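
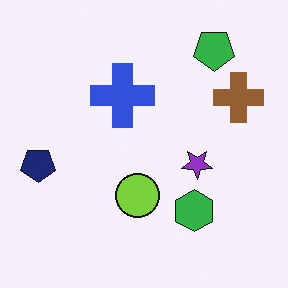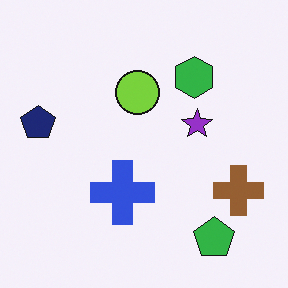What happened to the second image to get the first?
This is the original image flipped vertically (top ↔ bottom).

The green pentagon is in the bottom-right of the second image and the top-right of the first — shapes on opposite sides of the horizontal midline have swapped in a mirror flip.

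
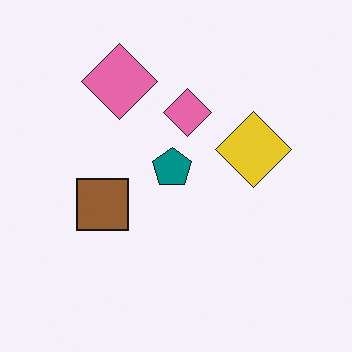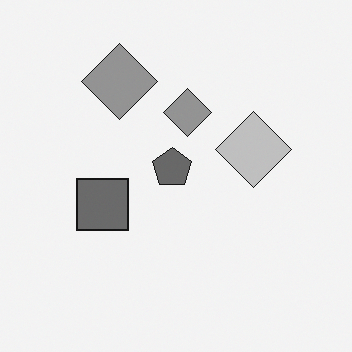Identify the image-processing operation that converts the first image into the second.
It was converted to grayscale.

All color is removed — every shape is now a shade of grey.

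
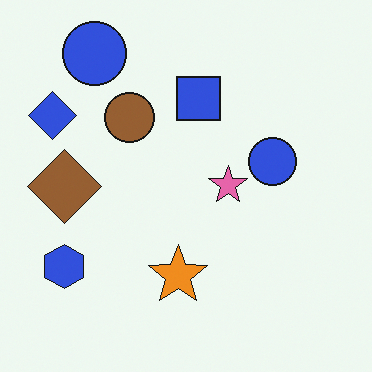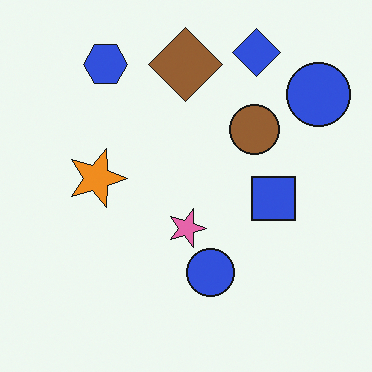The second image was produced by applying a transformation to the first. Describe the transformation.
Rotated 90° clockwise.

The blue diamond sits in the top-left of the first image and the top-right of the second — consistent with a whole-image 90° clockwise rotation.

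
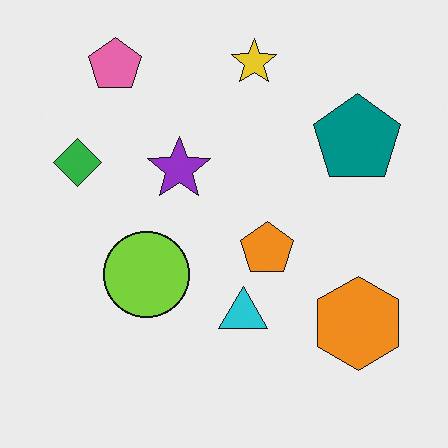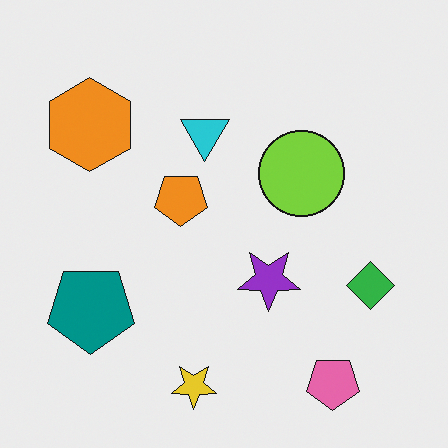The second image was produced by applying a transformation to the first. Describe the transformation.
Rotated 180°.

The pink pentagon sits in the top-left of the first image and the bottom-right of the second — consistent with a whole-image 180° rotation.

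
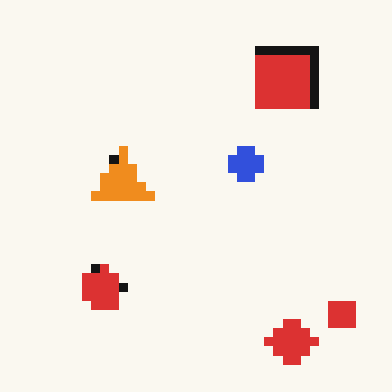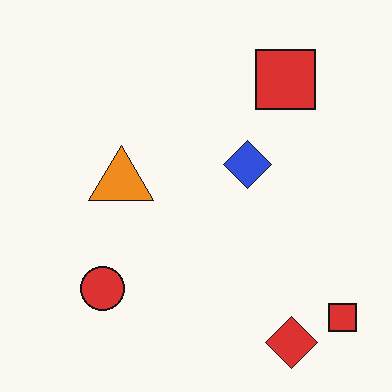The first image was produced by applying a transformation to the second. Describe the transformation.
The image was heavily pixelated into large blocks.

Shapes are reduced to large square blocks; fine edges and outlines are lost — a downscale-then-upscale (mosaic) effect.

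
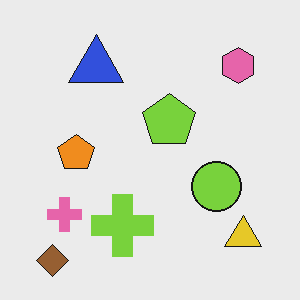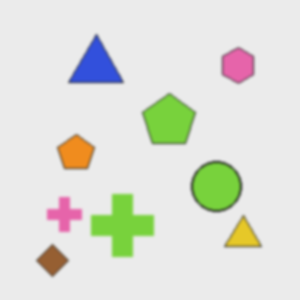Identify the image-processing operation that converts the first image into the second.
The image was lightly blurred.

Shape edges and outlines are uniformly softened across the whole image.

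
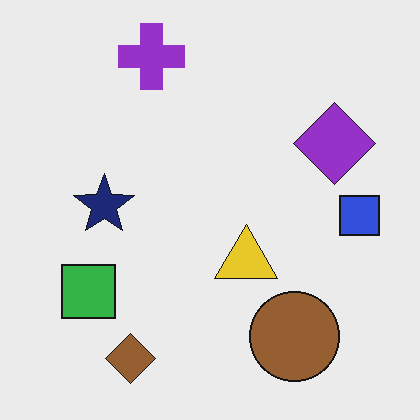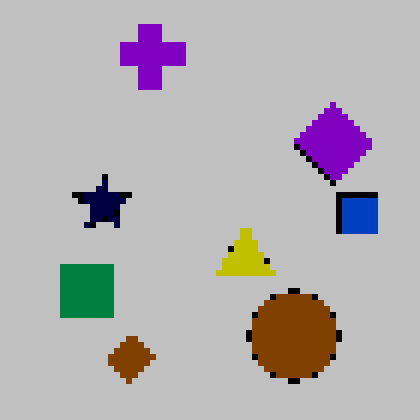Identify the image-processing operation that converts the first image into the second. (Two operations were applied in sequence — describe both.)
The second image is the first aggressively posterized, then moderately pixelated.

Each flat color has snapped to a coarser quantized level — most visibly, the near-white background has dropped to a flat grey. Shapes are reduced to large square blocks; fine edges and outlines are lost — a downscale-then-upscale (mosaic) effect.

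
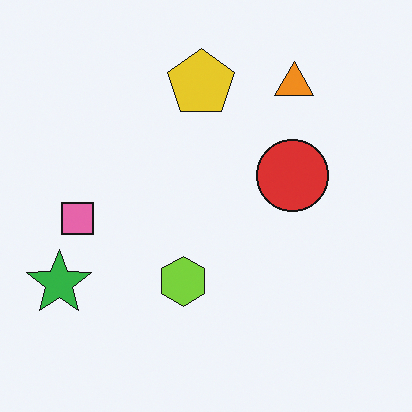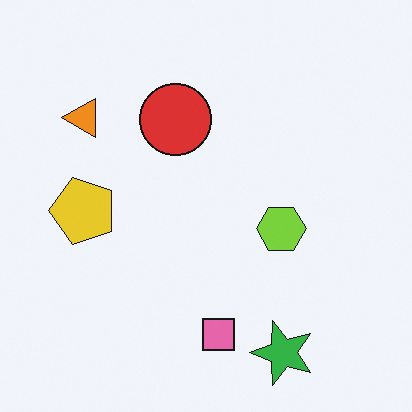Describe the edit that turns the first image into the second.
Rotated 90° counter-clockwise.

The green star sits in the bottom-left of the first image and the bottom-right of the second — consistent with a whole-image 90° counter-clockwise rotation.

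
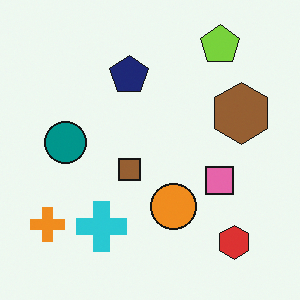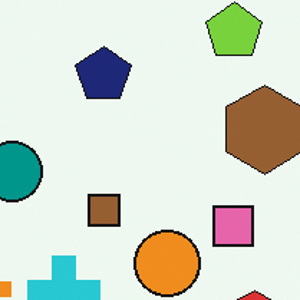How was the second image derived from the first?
This is the original image cropped slightly and scaled back up.

The visible shapes are larger and the field of view is narrower; shapes near the original edges may be partly or wholly outside the frame — a crop-and-rescale.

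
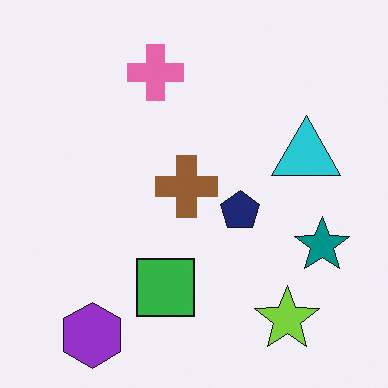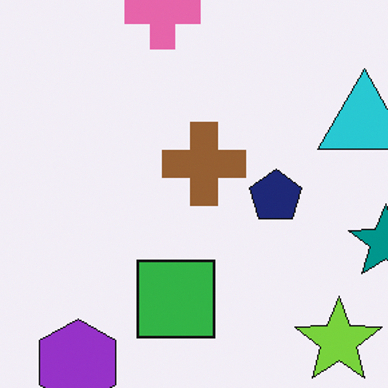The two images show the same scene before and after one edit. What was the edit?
The second image is the first cropped to a modestly smaller region and rescaled.

The visible shapes are larger and the field of view is narrower; shapes near the original edges may be partly or wholly outside the frame — a crop-and-rescale.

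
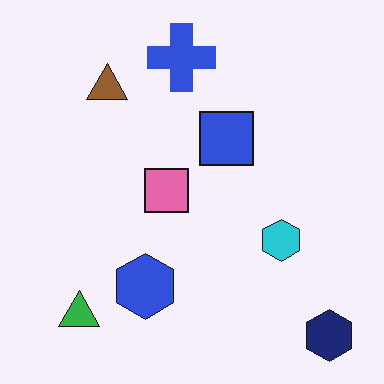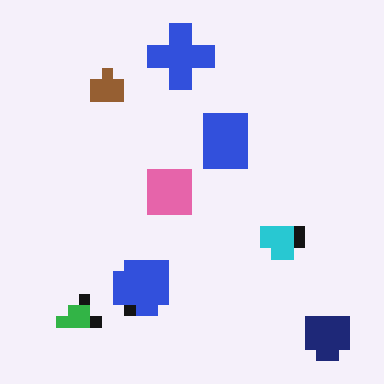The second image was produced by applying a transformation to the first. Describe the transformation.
It was heavily pixelated into large blocks.

Shapes are reduced to large square blocks; fine edges and outlines are lost — a downscale-then-upscale (mosaic) effect.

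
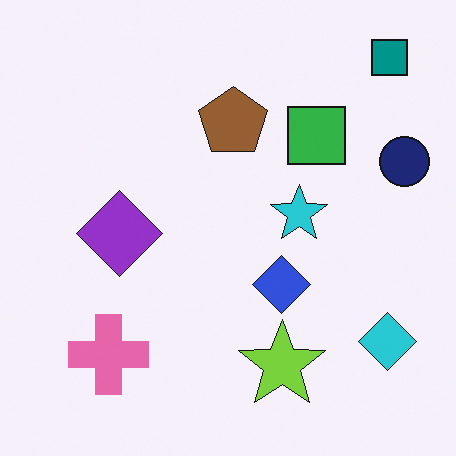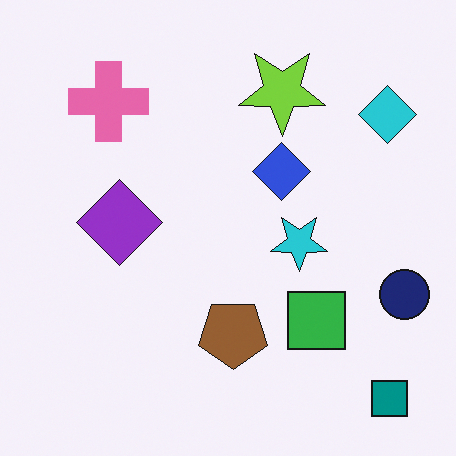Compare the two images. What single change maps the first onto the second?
The transformation is: flipped vertically (top ↔ bottom).

The teal square is in the top-right of the first image and the bottom-right of the second — shapes on opposite sides of the horizontal midline have swapped in a mirror flip.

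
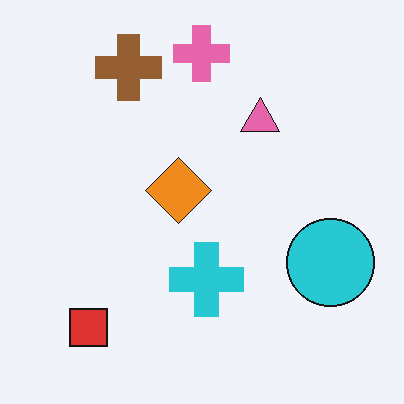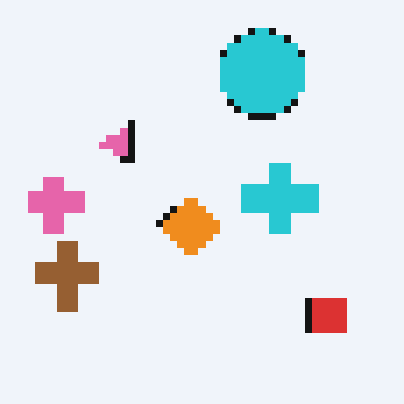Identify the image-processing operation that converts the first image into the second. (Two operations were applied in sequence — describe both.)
The transformation is: moderately pixelated, then rotated 90° counter-clockwise.

Shapes are reduced to large square blocks; fine edges and outlines are lost — a downscale-then-upscale (mosaic) effect. The red square sits in the bottom-left of the first image and the bottom-right of the second — consistent with a whole-image 90° counter-clockwise rotation.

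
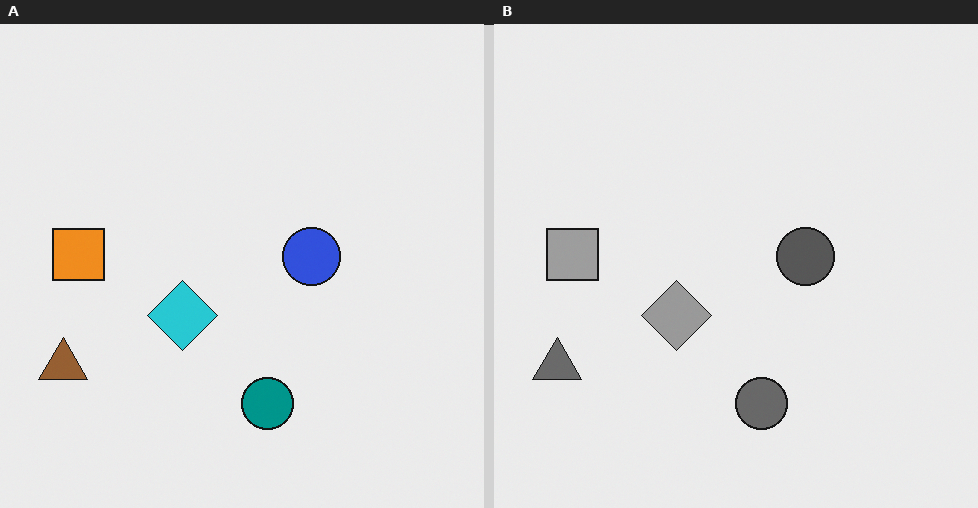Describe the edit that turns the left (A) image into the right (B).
The image was converted to grayscale.

All color is removed — every shape is now a shade of grey.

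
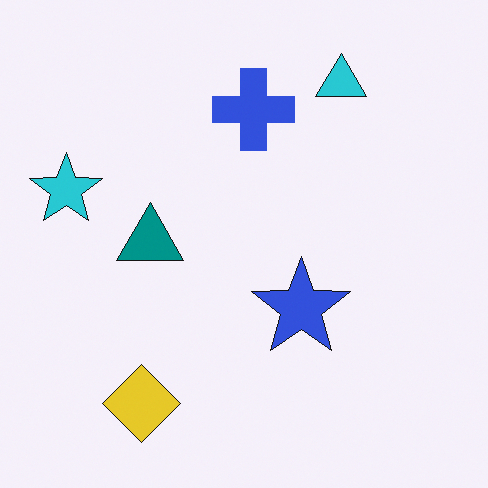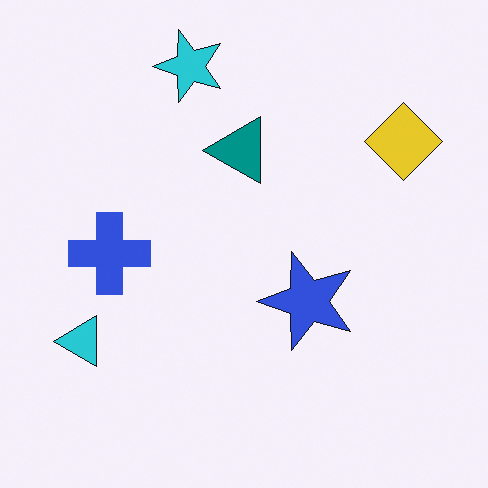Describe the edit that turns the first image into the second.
It was transposed (reflected across the top-left ↔ bottom-right diagonal).

Shapes have swapped their row and column positions — what was in the top-right is now in the bottom-left — a diagonal reflection.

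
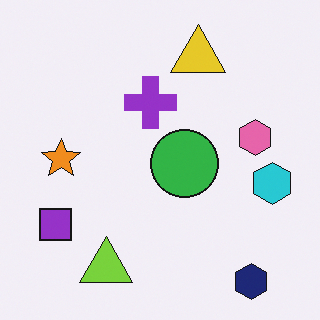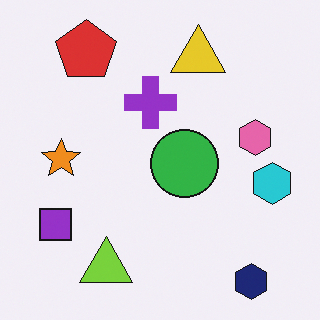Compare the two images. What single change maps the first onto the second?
The image was overlaid with an additional red pentagon.

A red pentagon appears in the second image that is absent from the first.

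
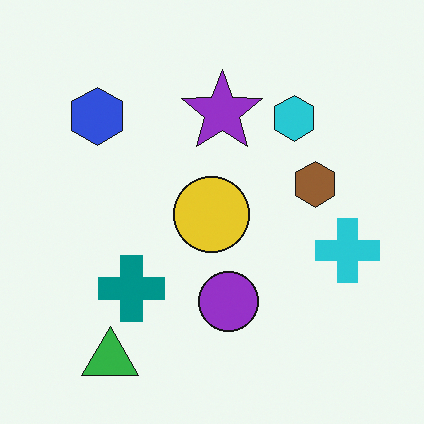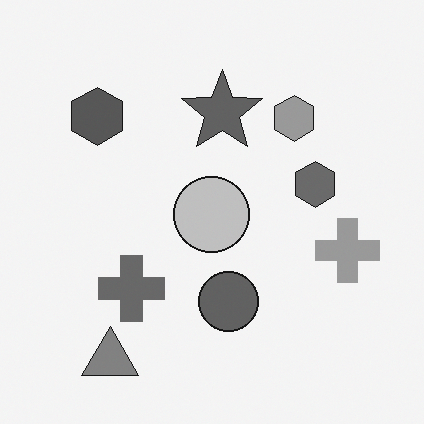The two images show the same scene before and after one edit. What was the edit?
It was converted to grayscale.

All color is removed — every shape is now a shade of grey.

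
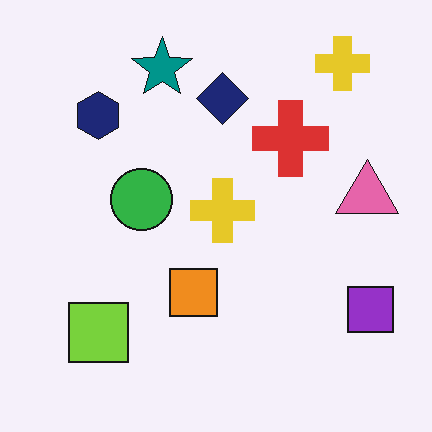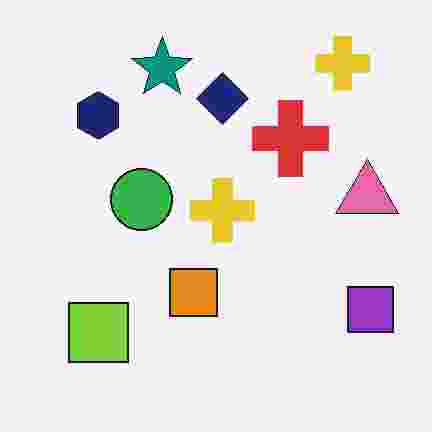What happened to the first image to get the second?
This is the original image degraded with heavy JPEG compression.

Blocky 8×8 compression artifacts appear around shape edges and the flat background shows ringing — characteristic JPEG degradation.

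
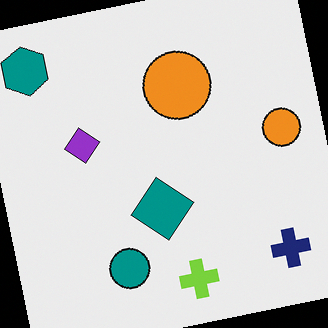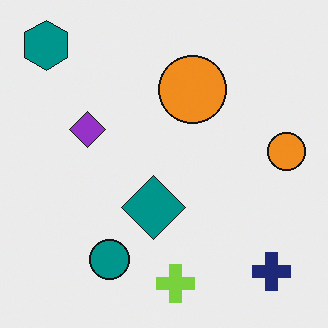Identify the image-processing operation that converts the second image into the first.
Rotated counter-clockwise by a slight angle.

Every shape is tilted by the same angle and the image corners show triangular fill wedges — a whole-image rotation by a non-right angle.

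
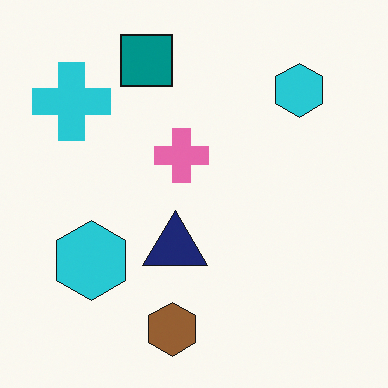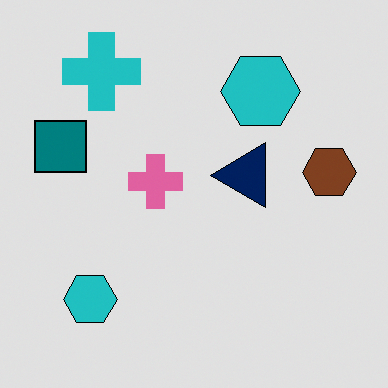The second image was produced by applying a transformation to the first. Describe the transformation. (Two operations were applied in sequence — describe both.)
It was transposed (reflected across the top-left ↔ bottom-right diagonal), then moderately posterized.

Shapes have swapped their row and column positions — what was in the top-right is now in the bottom-left — a diagonal reflection. Each flat color has snapped to a coarser quantized level — most visibly, the near-white background has dropped to a flat grey.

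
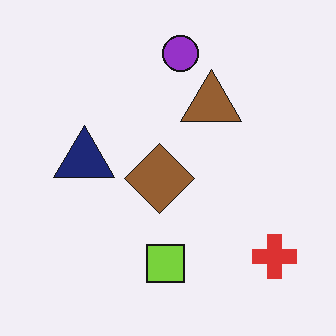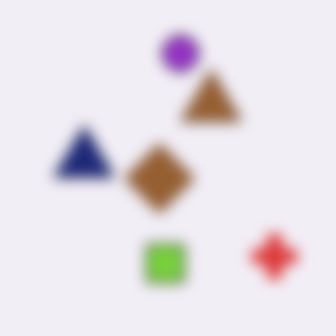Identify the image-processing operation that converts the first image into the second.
The image was strongly gaussian-blurred.

Shape edges and outlines are uniformly softened across the whole image.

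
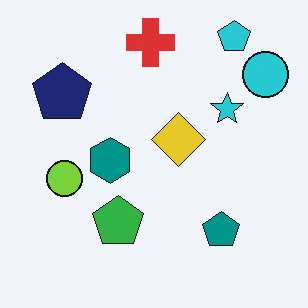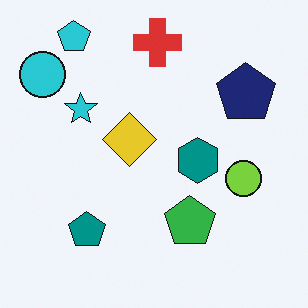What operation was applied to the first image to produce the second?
It was flipped horizontally (left ↔ right).

The cyan circle is in the top-right of the first image and the top-left of the second — shapes on opposite sides of the vertical midline have swapped in a mirror flip.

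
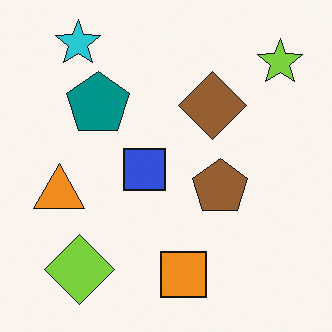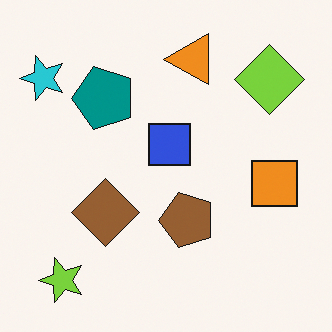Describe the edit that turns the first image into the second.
The image was transposed (reflected across the top-left ↔ bottom-right diagonal).

Shapes have swapped their row and column positions — what was in the top-right is now in the bottom-left — a diagonal reflection.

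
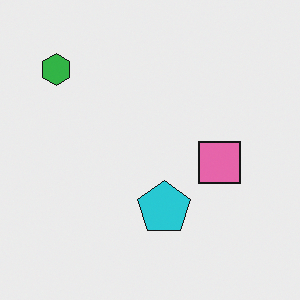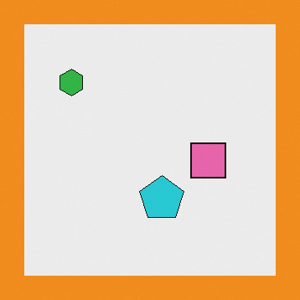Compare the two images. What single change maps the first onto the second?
Framed with a orange border.

A solid orange frame runs around the edge of the second image, with the content slightly shrunk inside it.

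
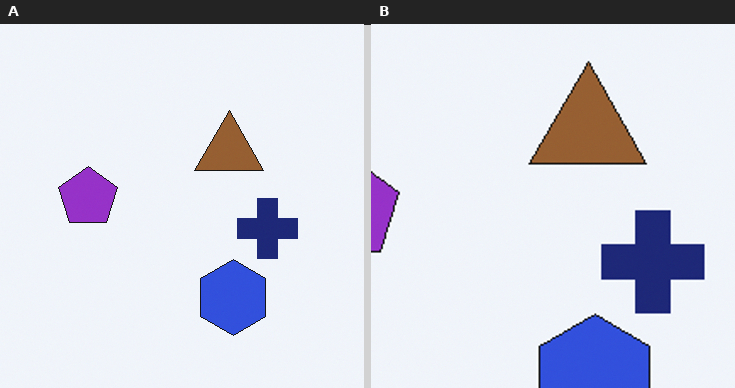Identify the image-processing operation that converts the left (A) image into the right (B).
Cropped to a noticeably smaller region and rescaled.

The visible shapes are larger and the field of view is narrower; shapes near the original edges may be partly or wholly outside the frame — a crop-and-rescale.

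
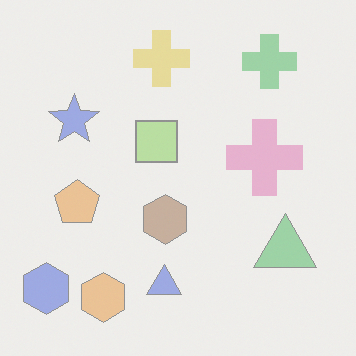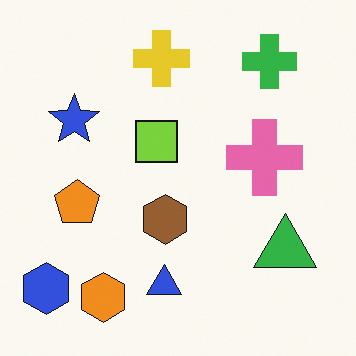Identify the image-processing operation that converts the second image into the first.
The first image is the second given much lower contrast.

Tones are pushed toward mid-grey across the whole image — a global contrast change.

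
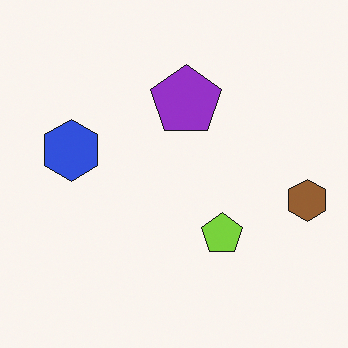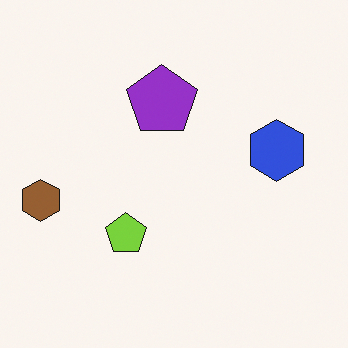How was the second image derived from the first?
This is the original image flipped horizontally (left ↔ right).

The brown hexagon is in the right of the first image and the left of the second — shapes on opposite sides of the vertical midline have swapped in a mirror flip.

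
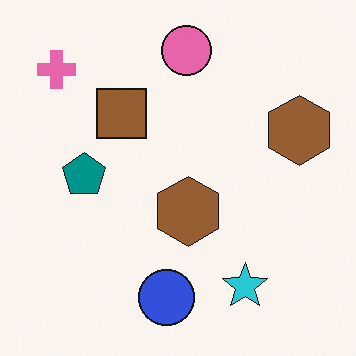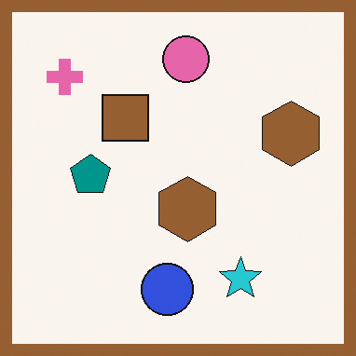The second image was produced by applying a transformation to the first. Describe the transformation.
This is the original image framed with a brown border.

A solid brown frame runs around the edge of the second image, with the content slightly shrunk inside it.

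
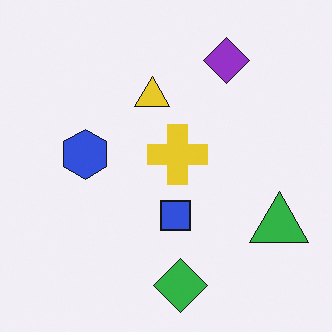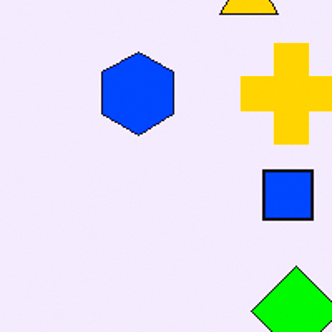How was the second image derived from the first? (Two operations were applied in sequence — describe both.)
The image was cropped tightly and scaled back up, then heavily oversaturated.

The visible shapes are larger and the field of view is narrower; shapes near the original edges may be partly or wholly outside the frame — a crop-and-rescale. All colors are more vivid — a global saturation change.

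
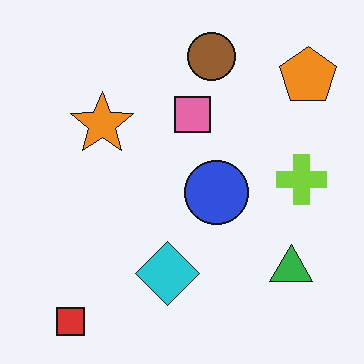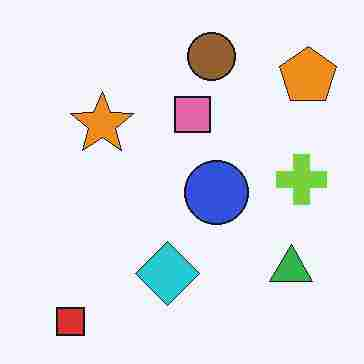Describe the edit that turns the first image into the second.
The second image is the first degraded with heavy JPEG compression.

Blocky 8×8 compression artifacts appear around shape edges and the flat background shows ringing — characteristic JPEG degradation.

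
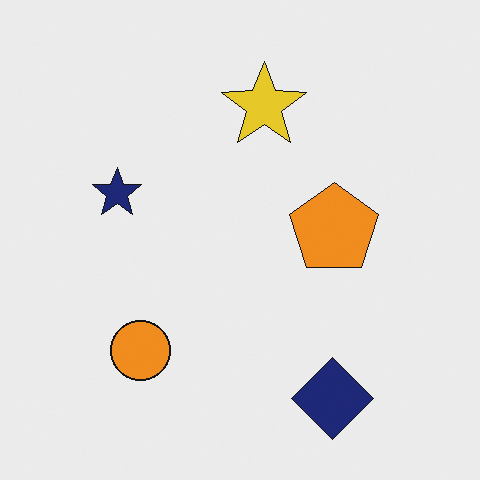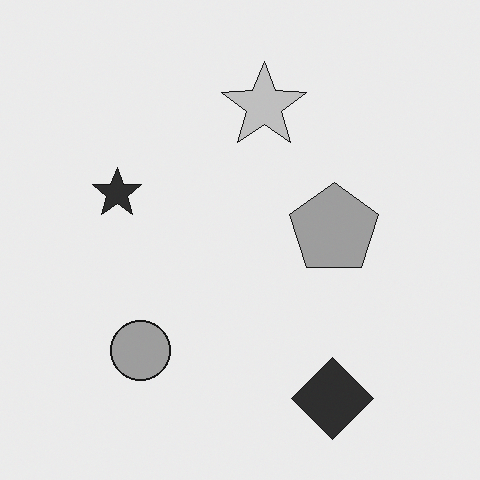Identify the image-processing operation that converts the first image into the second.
It was converted to grayscale.

All color is removed — every shape is now a shade of grey.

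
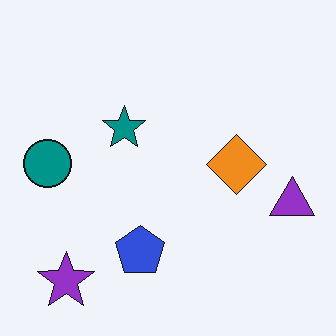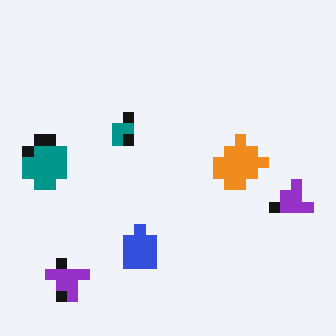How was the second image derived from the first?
Heavily pixelated into large blocks.

Shapes are reduced to large square blocks; fine edges and outlines are lost — a downscale-then-upscale (mosaic) effect.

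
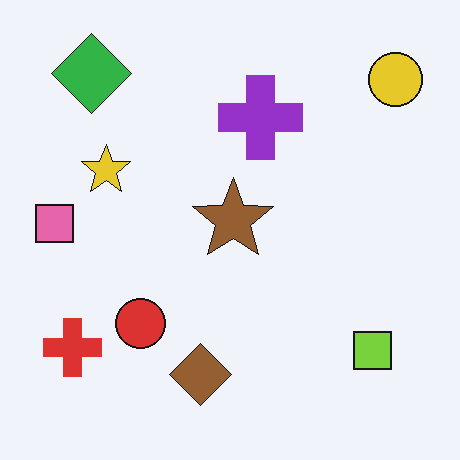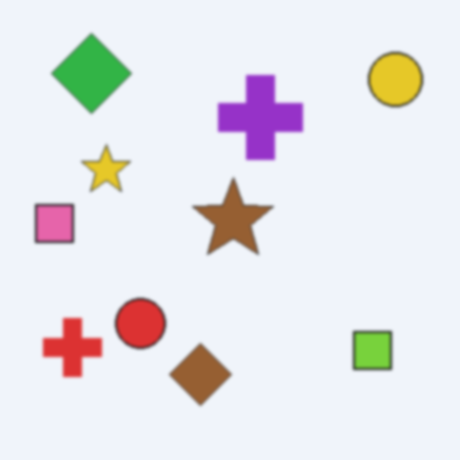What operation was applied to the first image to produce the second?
The image was slightly softened.

Shape edges and outlines are uniformly softened across the whole image.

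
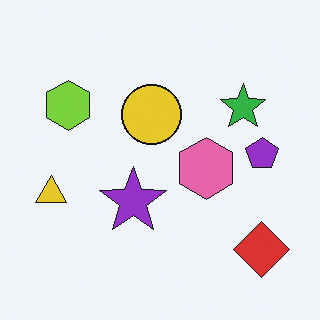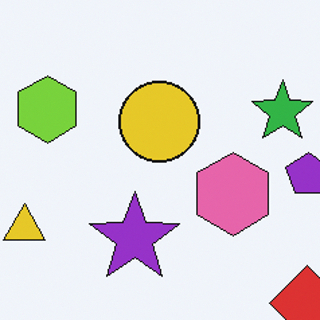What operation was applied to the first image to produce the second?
It was cropped to a modestly smaller region and rescaled.

The visible shapes are larger and the field of view is narrower; shapes near the original edges may be partly or wholly outside the frame — a crop-and-rescale.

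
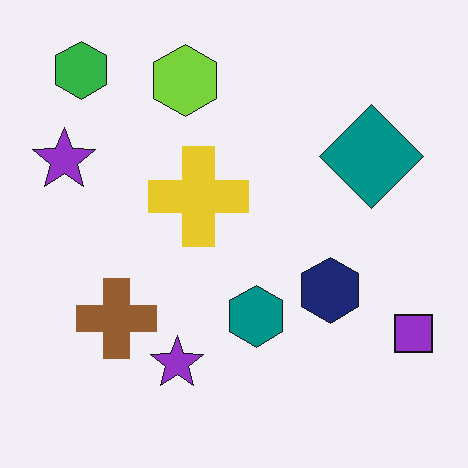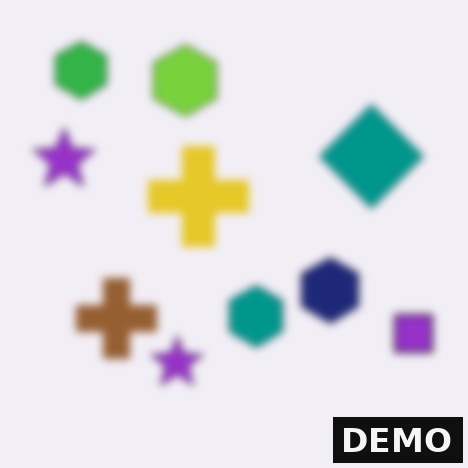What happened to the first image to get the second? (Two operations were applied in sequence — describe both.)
The second image is the first moderately blurred, then watermarked with the text "DEMO" in the lower-right corner.

Shape edges and outlines are uniformly softened across the whole image. A dark label reading "DEMO" appears in the lower-right corner.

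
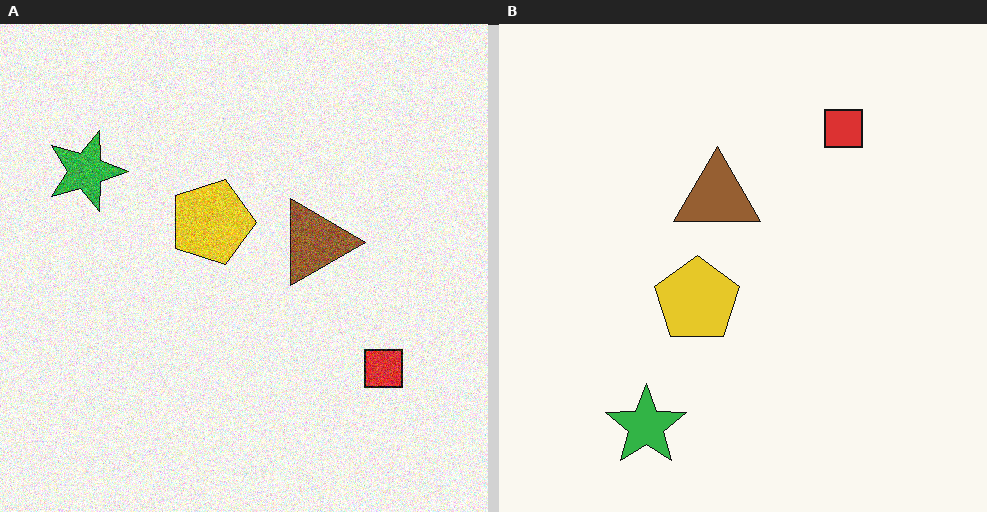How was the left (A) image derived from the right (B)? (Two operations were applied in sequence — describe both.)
The image was rotated 90° clockwise, then degraded with heavy additive noise.

The green star sits in the bottom-left of the right (B) image and the top-left of the left (A) — consistent with a whole-image 90° clockwise rotation. Random speckle covers the whole image, including the flat background.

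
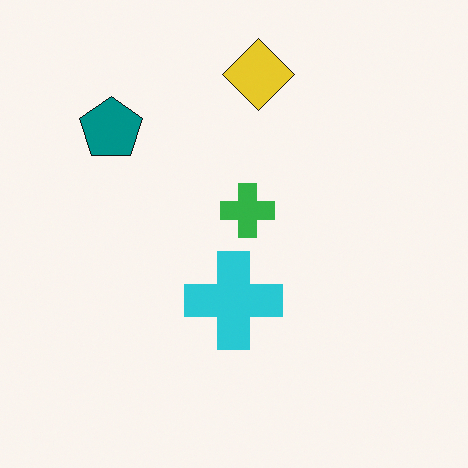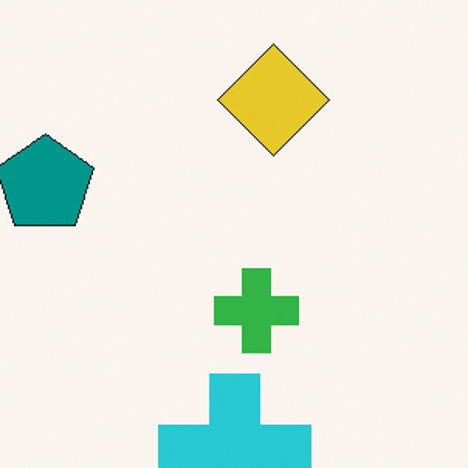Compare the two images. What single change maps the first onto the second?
It was cropped slightly and scaled back up.

The visible shapes are larger and the field of view is narrower; shapes near the original edges may be partly or wholly outside the frame — a crop-and-rescale.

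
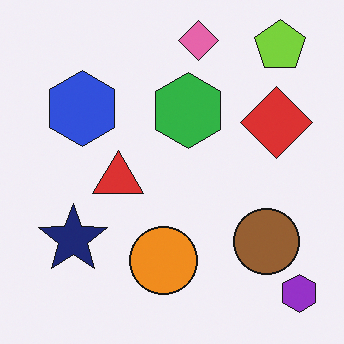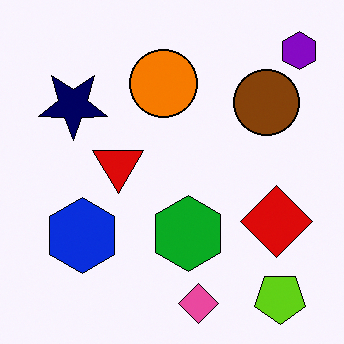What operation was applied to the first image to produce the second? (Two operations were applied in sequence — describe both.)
The transformation is: flipped vertically (top ↔ bottom), then given slightly increased contrast.

The pink diamond is in the top of the first image and the bottom of the second — shapes on opposite sides of the horizontal midline have swapped in a mirror flip. Tones are pushed away from mid-grey across the whole image — a global contrast change.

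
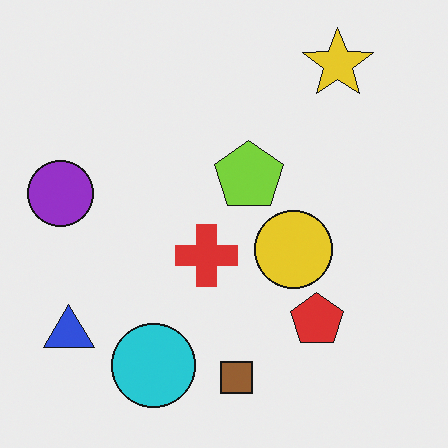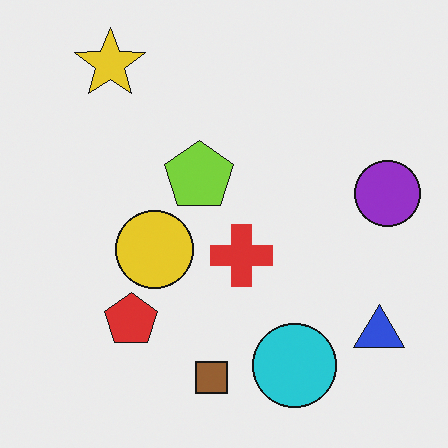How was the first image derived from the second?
It was flipped horizontally (left ↔ right).

The purple circle is in the right of the second image and the left of the first — shapes on opposite sides of the vertical midline have swapped in a mirror flip.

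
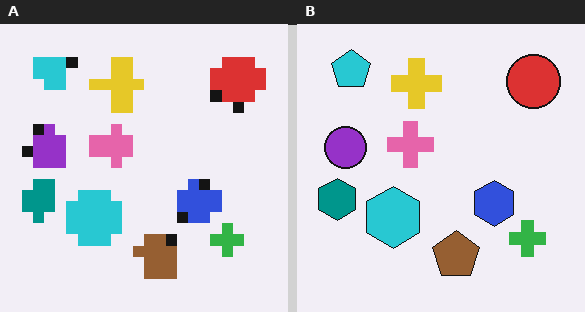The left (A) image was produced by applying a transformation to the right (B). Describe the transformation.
This is the original image heavily pixelated into large blocks.

Shapes are reduced to large square blocks; fine edges and outlines are lost — a downscale-then-upscale (mosaic) effect.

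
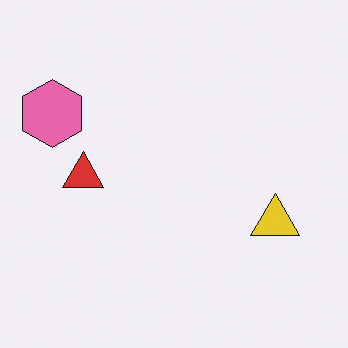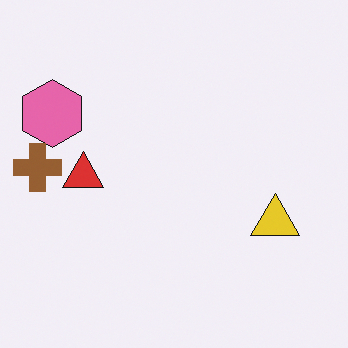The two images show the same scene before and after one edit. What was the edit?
The transformation is: overlaid with an additional brown cross.

A brown cross appears in the second image that is absent from the first.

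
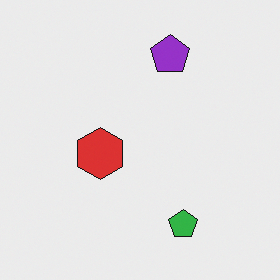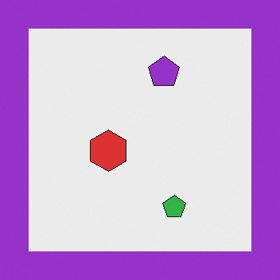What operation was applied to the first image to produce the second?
Framed with a purple border.

A solid purple frame runs around the edge of the second image, with the content slightly shrunk inside it.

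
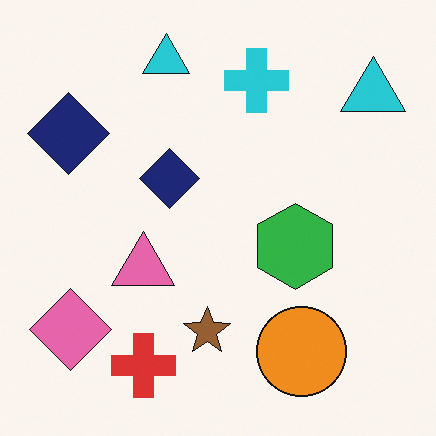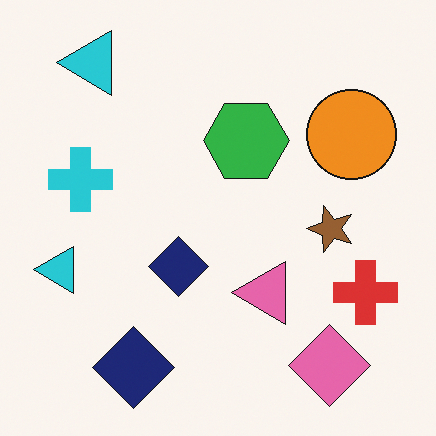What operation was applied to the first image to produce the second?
The image was rotated 90° counter-clockwise.

The pink diamond sits in the bottom-left of the first image and the bottom-right of the second — consistent with a whole-image 90° counter-clockwise rotation.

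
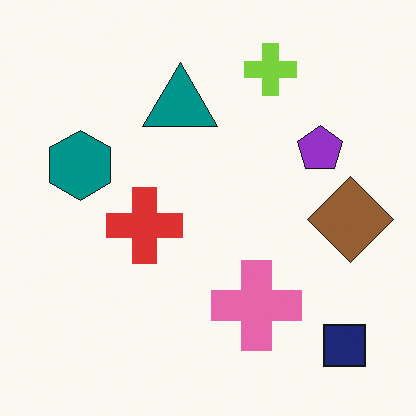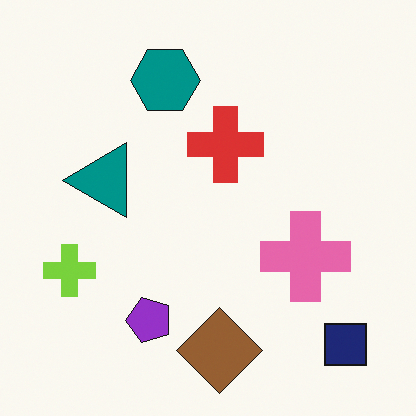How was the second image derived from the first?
It was transposed (reflected across the top-left ↔ bottom-right diagonal).

Shapes have swapped their row and column positions — what was in the top-right is now in the bottom-left — a diagonal reflection.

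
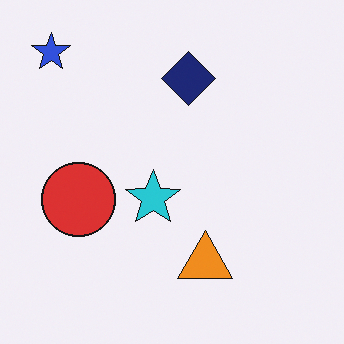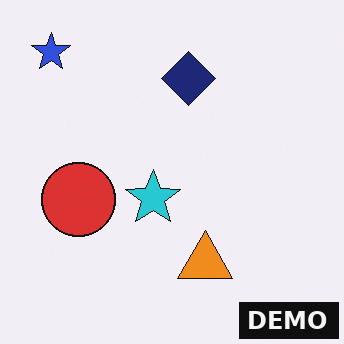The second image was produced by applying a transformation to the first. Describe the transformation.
The image was watermarked with the text "DEMO" in the lower-right corner.

A dark label reading "DEMO" appears in the lower-right corner.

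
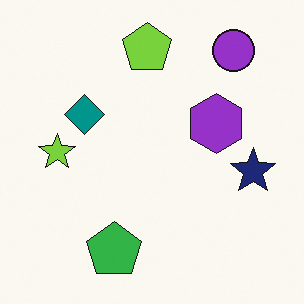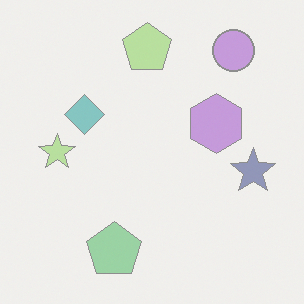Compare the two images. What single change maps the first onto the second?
The second image is the first washed out (contrast reduced).

Tones are pushed toward mid-grey across the whole image — a global contrast change.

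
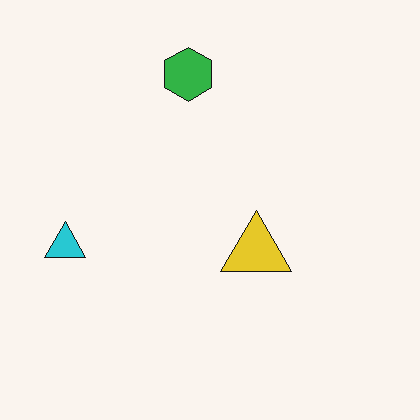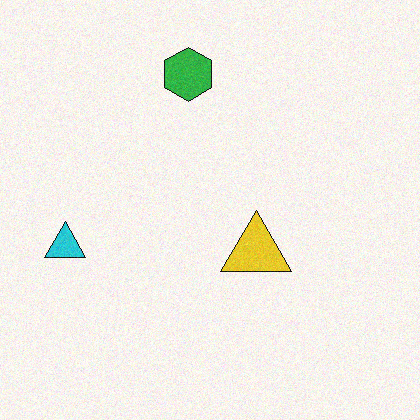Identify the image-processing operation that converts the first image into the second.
The image was degraded with subtle gaussian noise.

Random speckle covers the whole image, including the flat background.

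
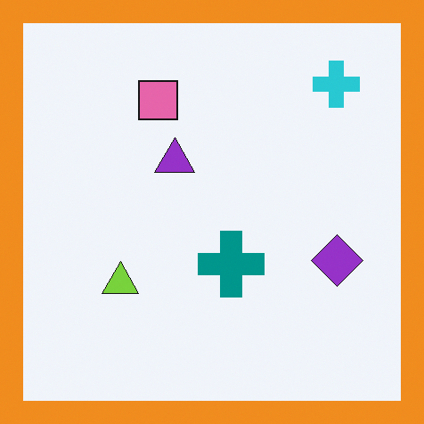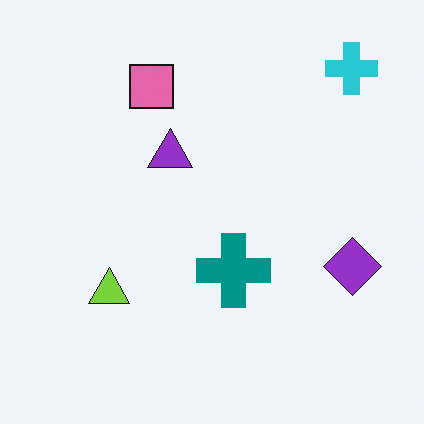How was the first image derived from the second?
The first image is the second framed with a orange border.

A solid orange frame runs around the edge of the first image, with the content slightly shrunk inside it.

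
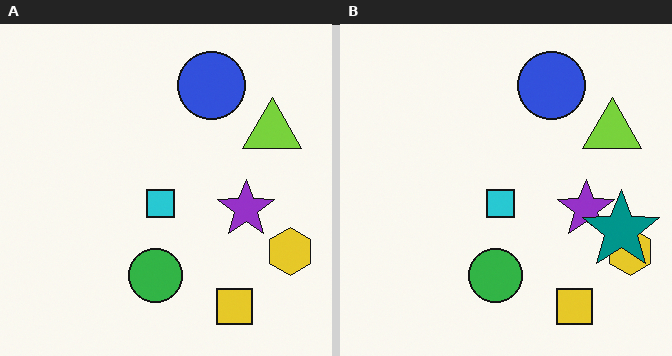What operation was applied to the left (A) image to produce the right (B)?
The right (B) image is the left (A) overlaid with an additional teal star.

A teal star appears in the right (B) image that is absent from the left (A).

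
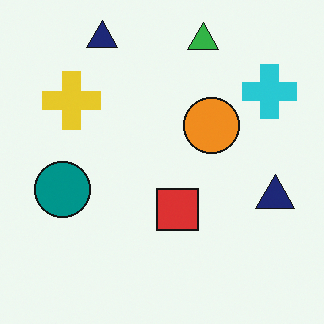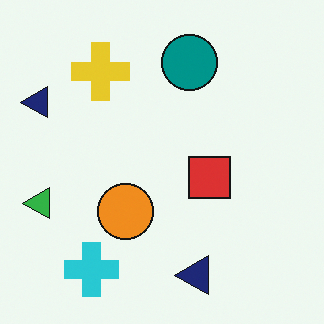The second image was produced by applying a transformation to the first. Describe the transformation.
The image was transposed (reflected across the top-left ↔ bottom-right diagonal).

Shapes have swapped their row and column positions — what was in the top-right is now in the bottom-left — a diagonal reflection.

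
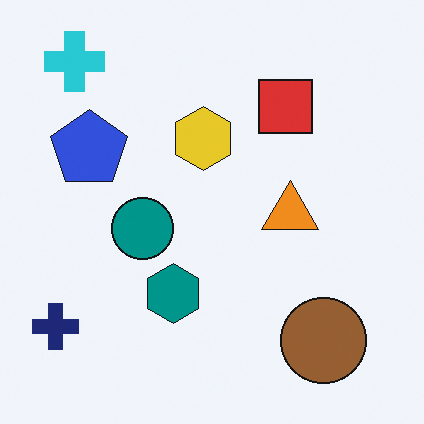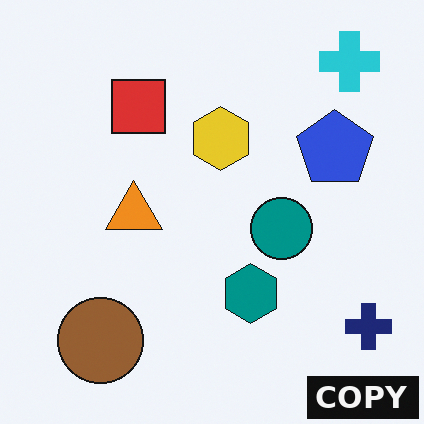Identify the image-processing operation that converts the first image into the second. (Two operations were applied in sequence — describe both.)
The image was flipped horizontally (left ↔ right), then watermarked with the text "COPY" in the lower-right corner.

The navy cross is in the bottom-left of the first image and the bottom-right of the second — shapes on opposite sides of the vertical midline have swapped in a mirror flip. A dark label reading "COPY" appears in the lower-right corner.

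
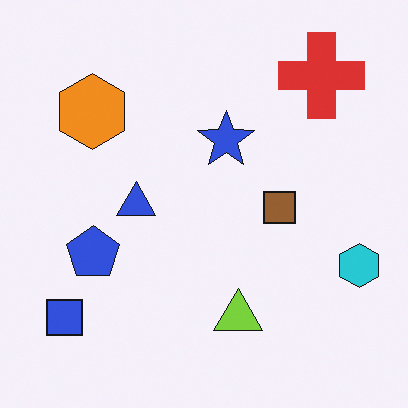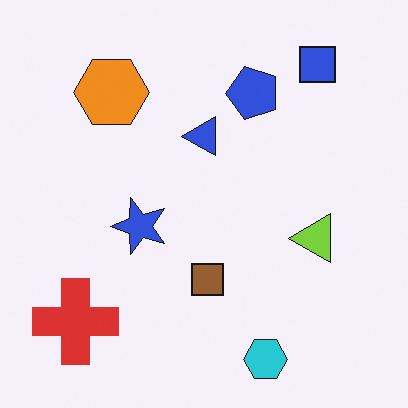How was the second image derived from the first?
The transformation is: transposed (reflected across the top-left ↔ bottom-right diagonal).

Shapes have swapped their row and column positions — what was in the top-right is now in the bottom-left — a diagonal reflection.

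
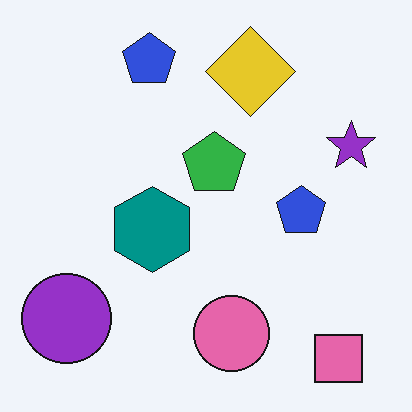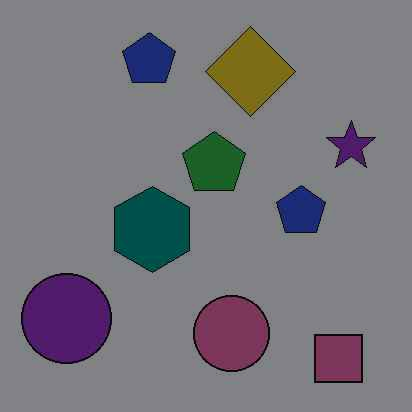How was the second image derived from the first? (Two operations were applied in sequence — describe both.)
The second image is the first heavily JPEG-compressed with obvious blocking artifacts, then substantially darkened.

Blocky 8×8 compression artifacts appear around shape edges and the flat background shows ringing — characteristic JPEG degradation. Every pixel — background and shapes alike — is uniformly darkened.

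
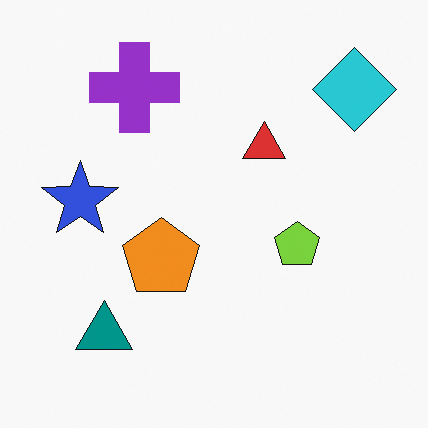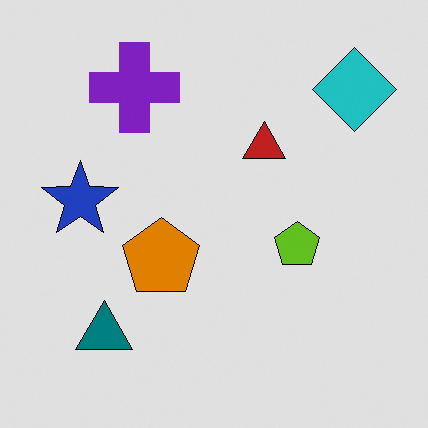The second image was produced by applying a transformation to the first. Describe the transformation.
The second image is the first posterized to a reduced palette.

Each flat color has snapped to a coarser quantized level — most visibly, the near-white background has dropped to a flat grey.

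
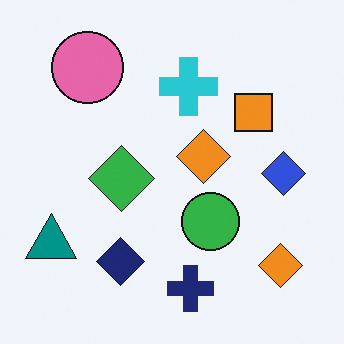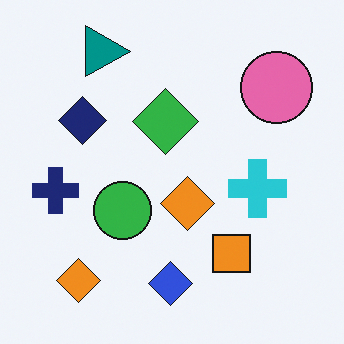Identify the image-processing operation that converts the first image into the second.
Rotated 90° clockwise.

The teal triangle sits in the bottom-left of the first image and the top-left of the second — consistent with a whole-image 90° clockwise rotation.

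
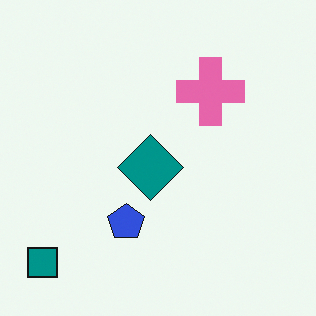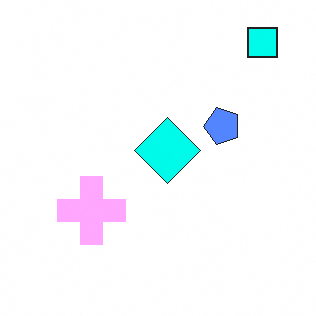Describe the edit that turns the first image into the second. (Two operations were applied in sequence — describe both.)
Transposed (reflected across the top-left ↔ bottom-right diagonal), then noticeably brightened.

Shapes have swapped their row and column positions — what was in the top-right is now in the bottom-left — a diagonal reflection. Every pixel — background and shapes alike — is uniformly brightened.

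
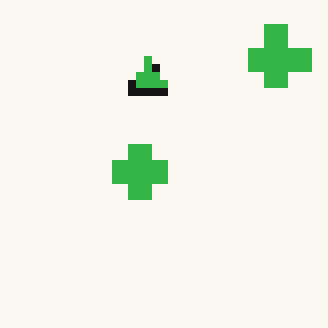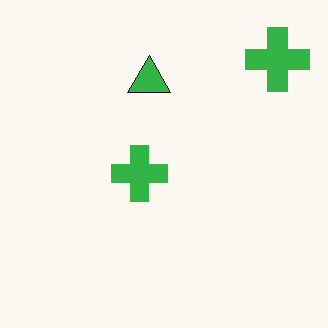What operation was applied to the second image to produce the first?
The transformation is: pixelated into visible square blocks.

Shapes are reduced to large square blocks; fine edges and outlines are lost — a downscale-then-upscale (mosaic) effect.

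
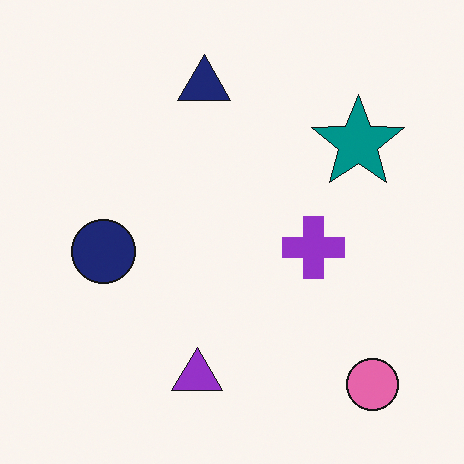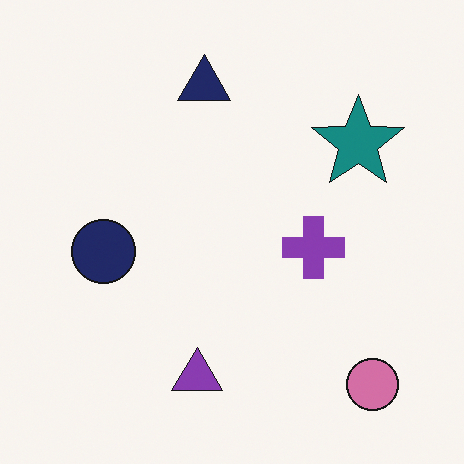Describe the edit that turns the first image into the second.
The second image is the first slightly desaturated.

All colors are more muted and greyish — a global saturation change.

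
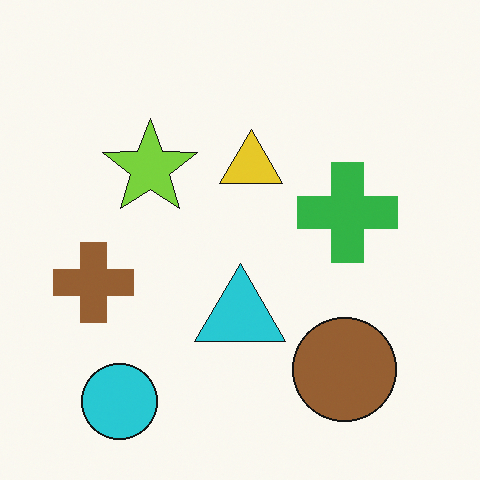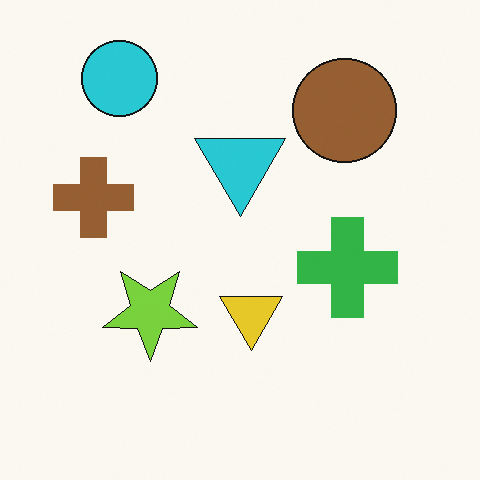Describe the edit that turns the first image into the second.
The image was flipped vertically (top ↔ bottom).

The cyan circle is in the bottom-left of the first image and the top-left of the second — shapes on opposite sides of the horizontal midline have swapped in a mirror flip.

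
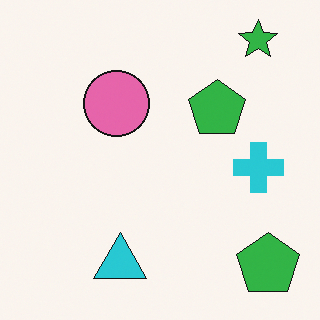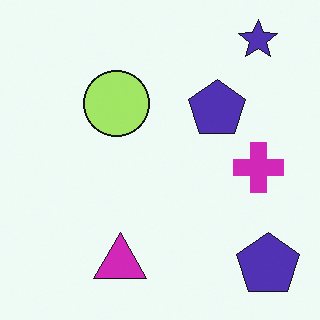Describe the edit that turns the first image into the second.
The transformation is: hue-shifted noticeably.

Every shape's color has rotated by the same amount around the hue wheel — a uniform hue shift.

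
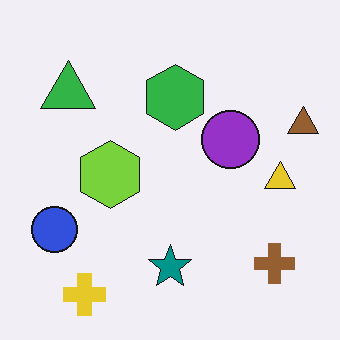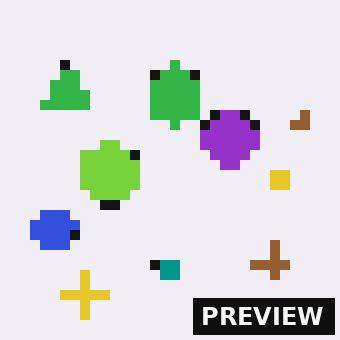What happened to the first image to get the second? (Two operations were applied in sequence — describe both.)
It was heavily pixelated into large blocks, then watermarked with the text "PREVIEW" in the lower-right corner.

Shapes are reduced to large square blocks; fine edges and outlines are lost — a downscale-then-upscale (mosaic) effect. A dark label reading "PREVIEW" appears in the lower-right corner.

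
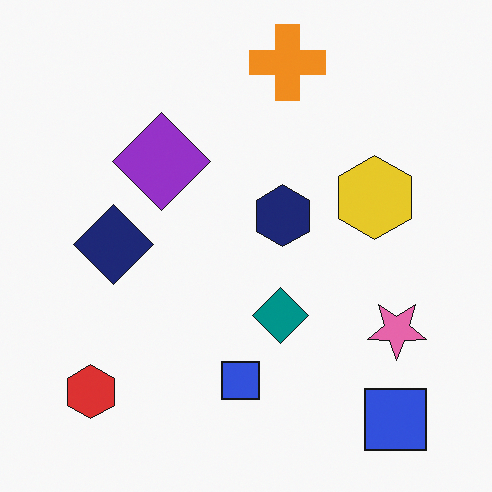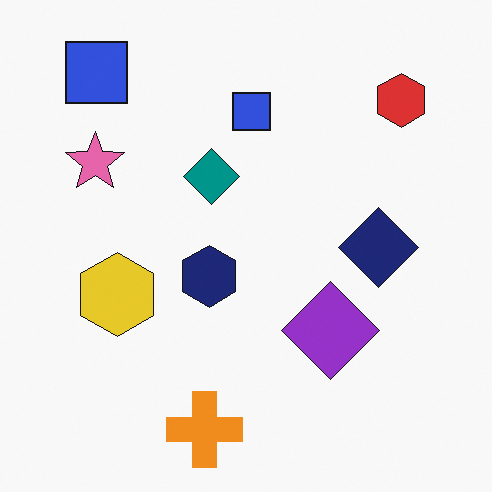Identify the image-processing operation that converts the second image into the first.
The image was rotated 180°.

The red hexagon sits in the top-right of the second image and the bottom-left of the first — consistent with a whole-image 180° rotation.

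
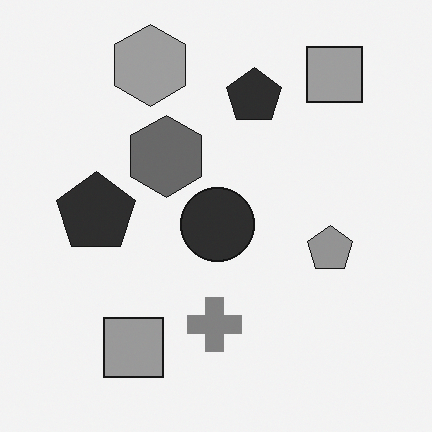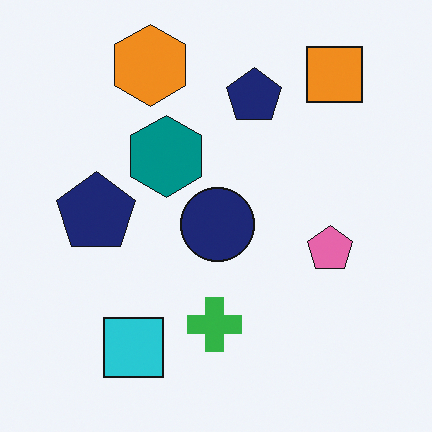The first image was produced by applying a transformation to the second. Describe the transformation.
The image was converted to grayscale.

All color is removed — every shape is now a shade of grey.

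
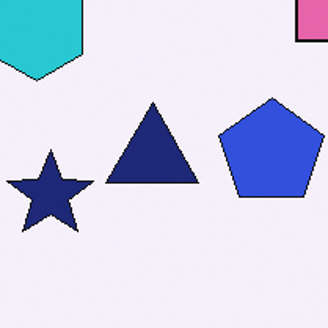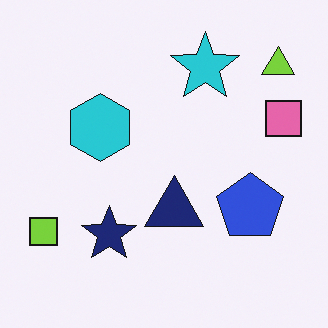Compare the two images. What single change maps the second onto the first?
Cropped slightly and scaled back up.

The visible shapes are larger and the field of view is narrower; shapes near the original edges may be partly or wholly outside the frame — a crop-and-rescale.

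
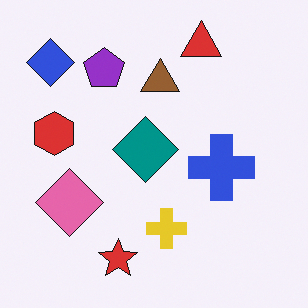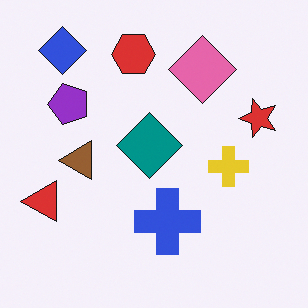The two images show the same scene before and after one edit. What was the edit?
The second image is the first transposed (reflected across the top-left ↔ bottom-right diagonal).

Shapes have swapped their row and column positions — what was in the top-right is now in the bottom-left — a diagonal reflection.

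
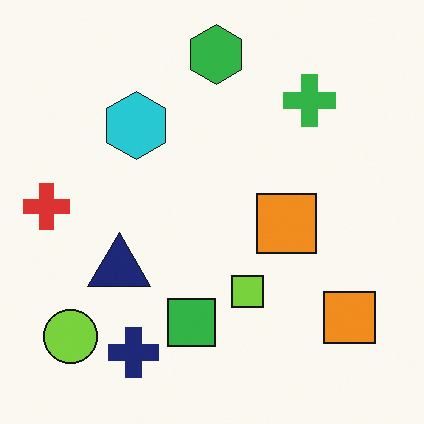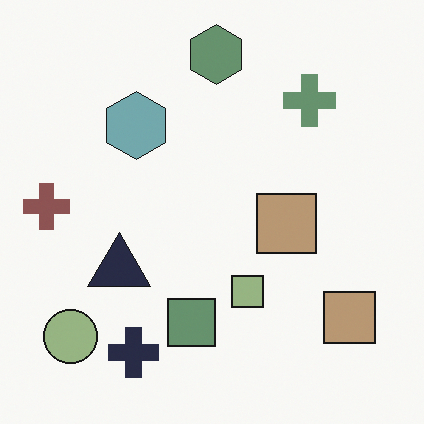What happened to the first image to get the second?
It was heavily desaturated.

All colors are more muted and greyish — a global saturation change.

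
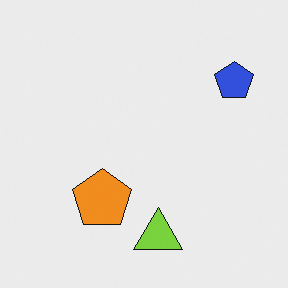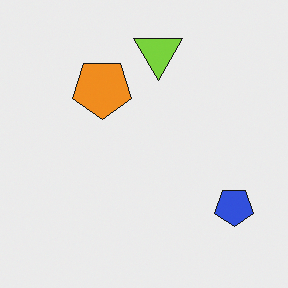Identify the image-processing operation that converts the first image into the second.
The second image is the first flipped vertically (top ↔ bottom).

The lime triangle is in the bottom of the first image and the top of the second — shapes on opposite sides of the horizontal midline have swapped in a mirror flip.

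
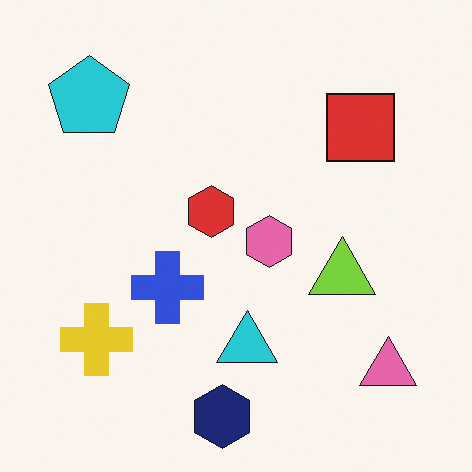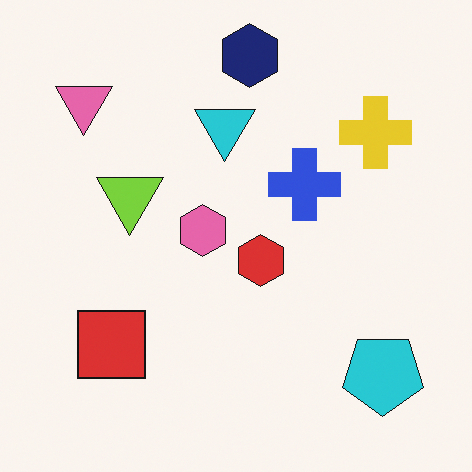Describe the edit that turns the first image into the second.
This is the original image rotated 180°.

The pink triangle sits in the bottom-right of the first image and the top-left of the second — consistent with a whole-image 180° rotation.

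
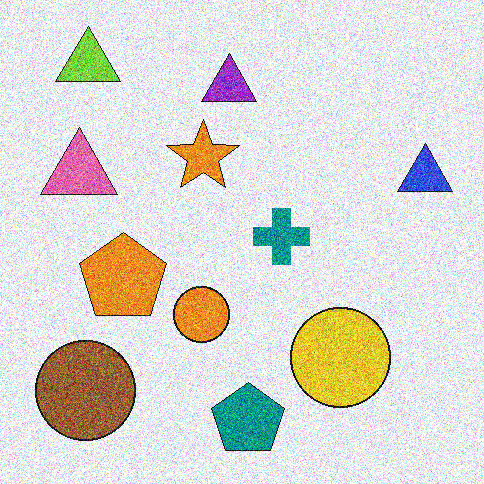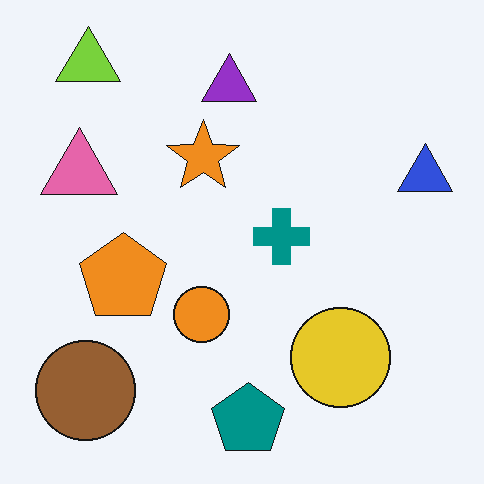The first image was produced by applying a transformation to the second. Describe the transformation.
The transformation is: degraded with a thick layer of grain.

Random speckle covers the whole image, including the flat background.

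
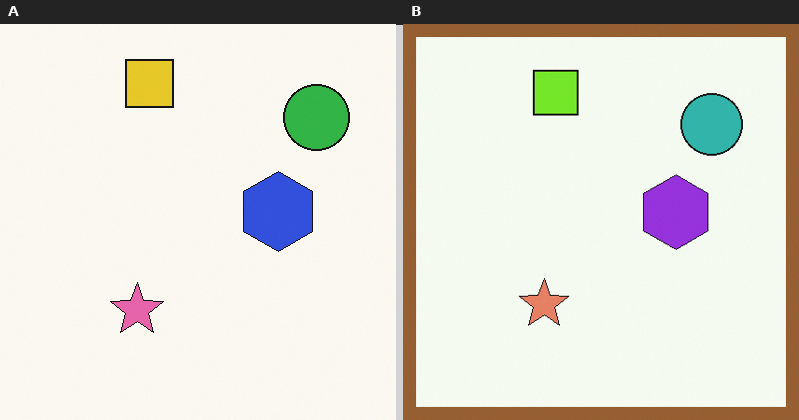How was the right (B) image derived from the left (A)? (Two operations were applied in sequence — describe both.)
It was hue-shifted slightly, then framed with a brown border.

Every shape's color has rotated by the same amount around the hue wheel — a uniform hue shift. A solid brown frame runs around the edge of the right (B) image, with the content slightly shrunk inside it.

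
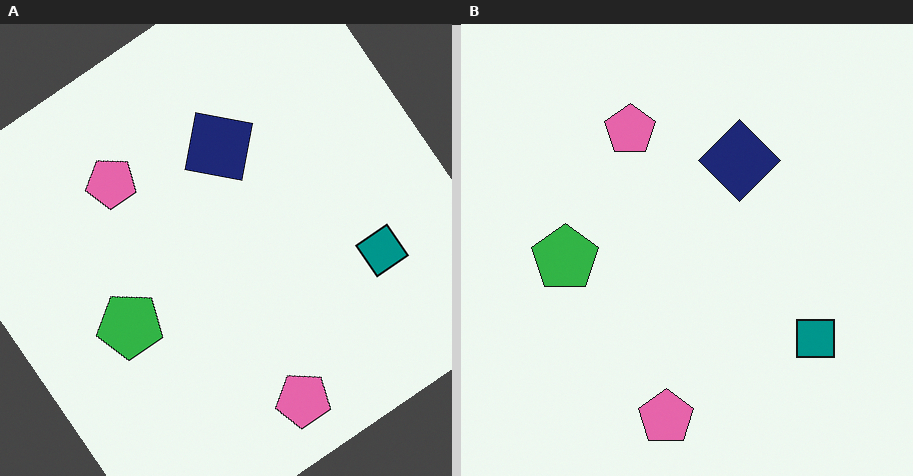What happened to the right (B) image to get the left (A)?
The image was rotated counter-clockwise by a large amount — several tens of degrees.

Every shape is tilted by the same angle and the image corners show triangular fill wedges — a whole-image rotation by a non-right angle.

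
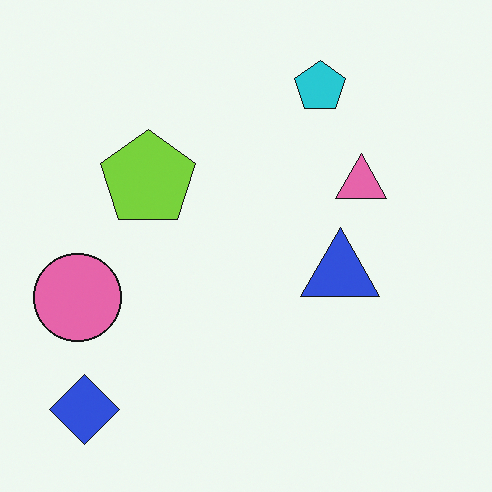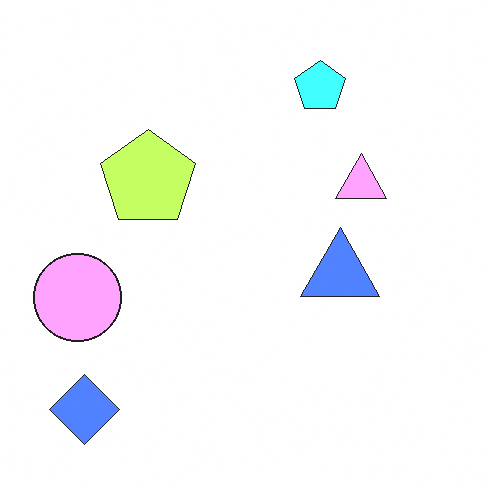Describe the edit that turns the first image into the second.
This is the original image noticeably brightened.

Every pixel — background and shapes alike — is uniformly brightened.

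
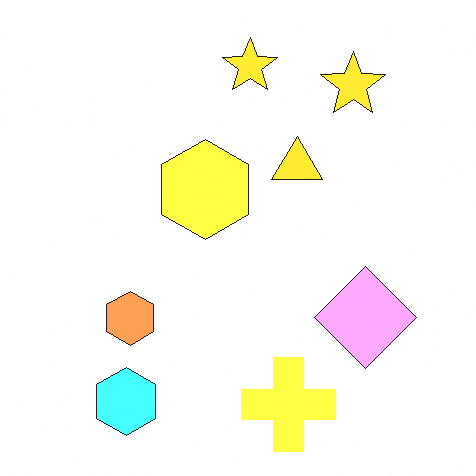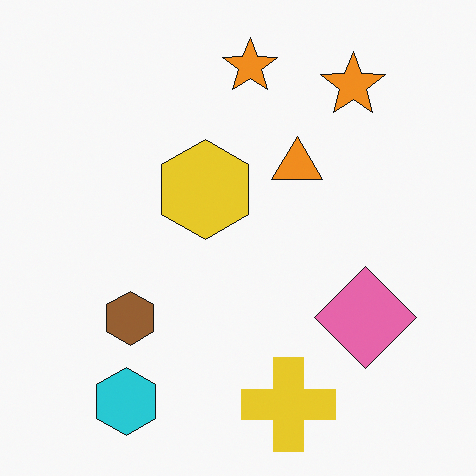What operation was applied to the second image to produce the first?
It was substantially brightened.

Every pixel — background and shapes alike — is uniformly brightened.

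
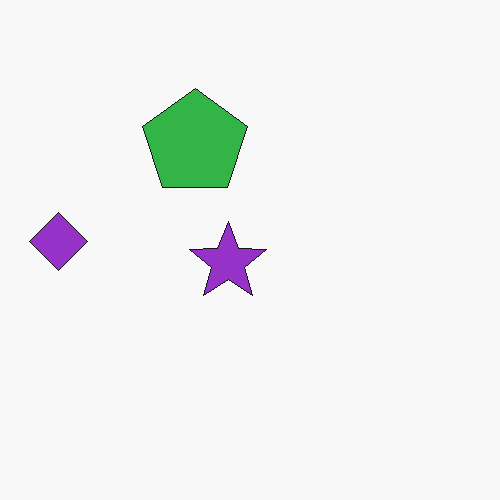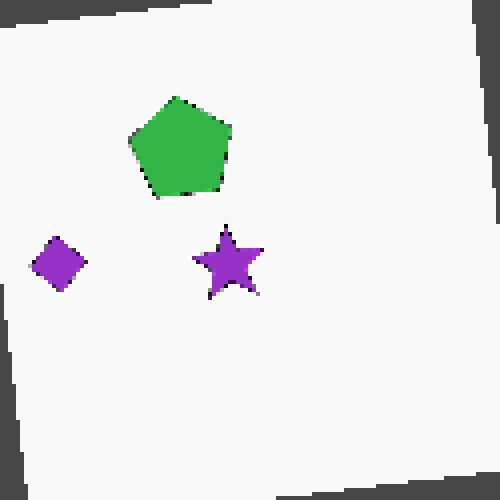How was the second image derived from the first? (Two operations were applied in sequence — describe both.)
The transformation is: rotated counter-clockwise by a few degrees, then lightly pixelated (a mild mosaic effect).

Every shape is tilted by the same angle and the image corners show triangular fill wedges — a whole-image rotation by a non-right angle. Shapes are reduced to large square blocks; fine edges and outlines are lost — a downscale-then-upscale (mosaic) effect.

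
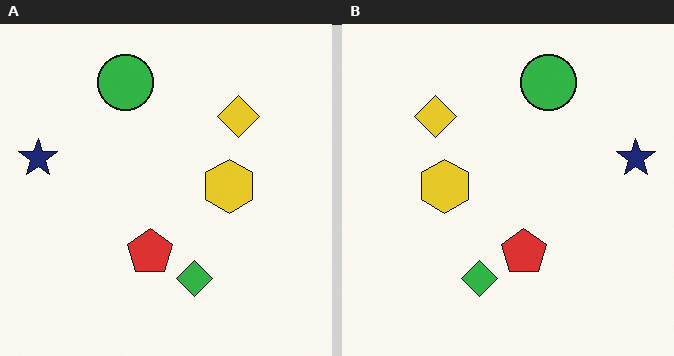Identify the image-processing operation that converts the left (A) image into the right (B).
The right (B) image is the left (A) flipped horizontally (left ↔ right).

The navy star is in the left of the left (A) image and the right of the right (B) — shapes on opposite sides of the vertical midline have swapped in a mirror flip.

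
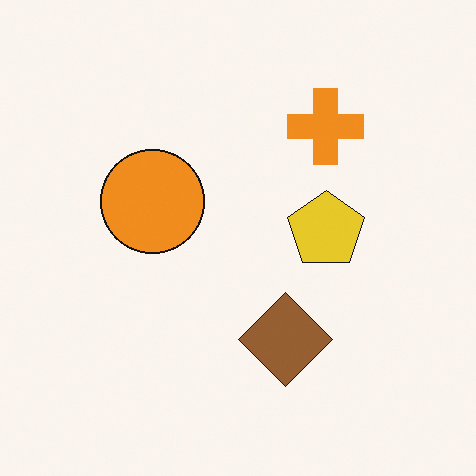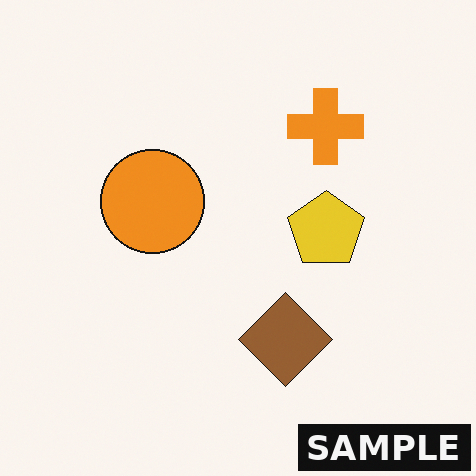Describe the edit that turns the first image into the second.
The image was watermarked with the text "SAMPLE" in the lower-right corner.

A dark label reading "SAMPLE" appears in the lower-right corner.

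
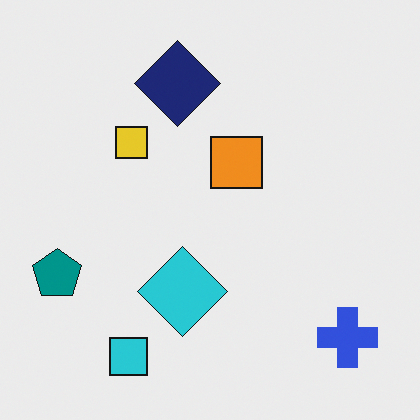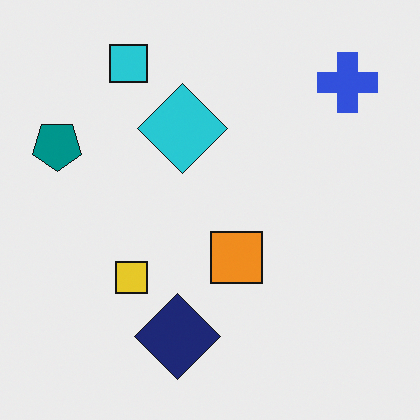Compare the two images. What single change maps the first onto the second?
The second image is the first flipped vertically (top ↔ bottom).

The cyan square is in the bottom-left of the first image and the top-left of the second — shapes on opposite sides of the horizontal midline have swapped in a mirror flip.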